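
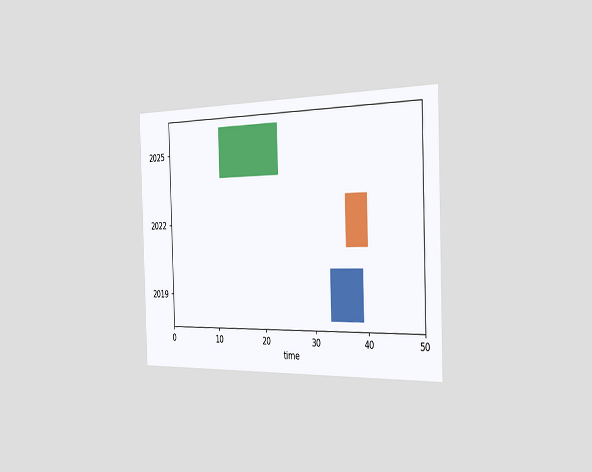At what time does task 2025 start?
The chart is viewed slightly from the right. The 2025 bar begins at t=11.

11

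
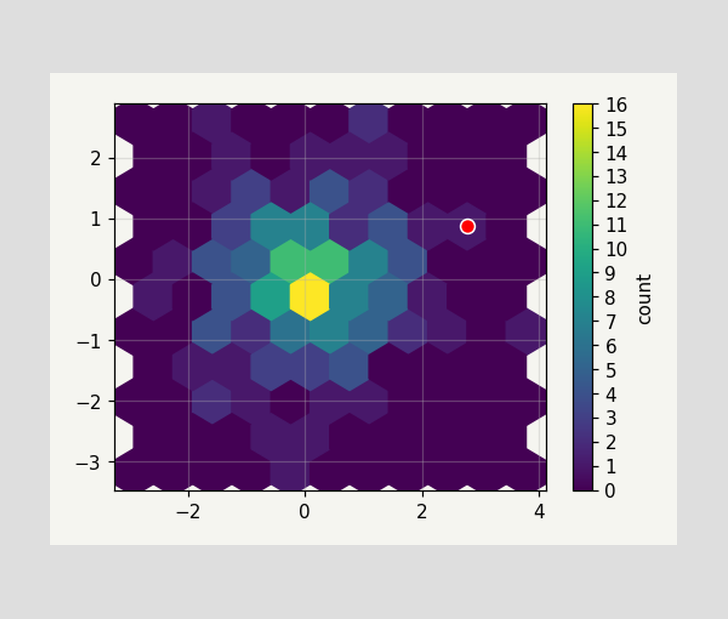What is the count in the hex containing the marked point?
The marked hex reads 1 on the colorbar.

1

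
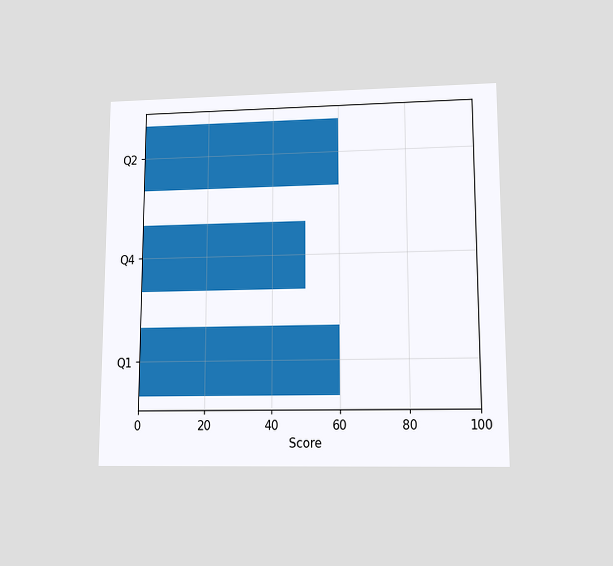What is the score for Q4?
50

The chart is viewed at a slight angle. Reading along the chart's x-axis, the Q4 bar reaches 50.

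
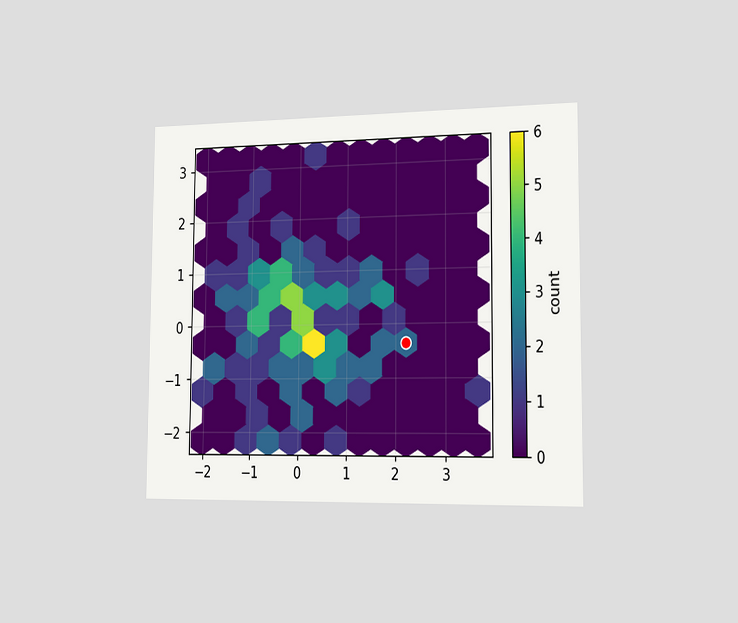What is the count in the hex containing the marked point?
2

The chart is viewed slightly from the right. The marked hex reads 2 on the colorbar.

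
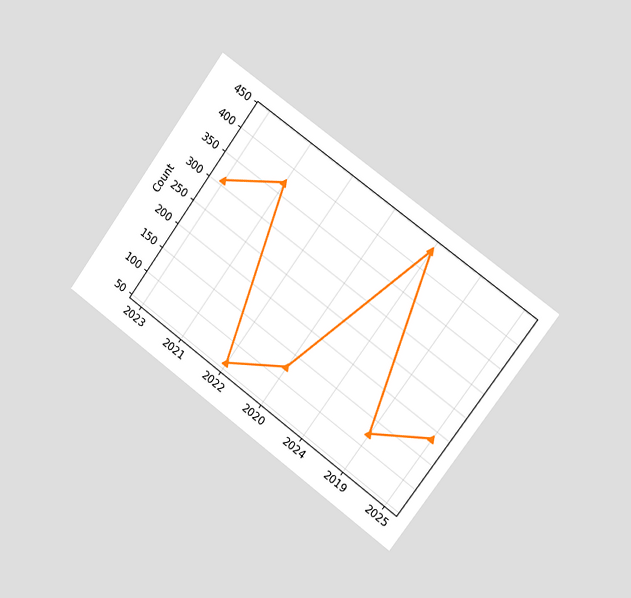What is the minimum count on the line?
The chart is tilted about 36° clockwise and viewed slightly from the right. The lowest point is at 2022, and reading across to the y-axis gives 62.

62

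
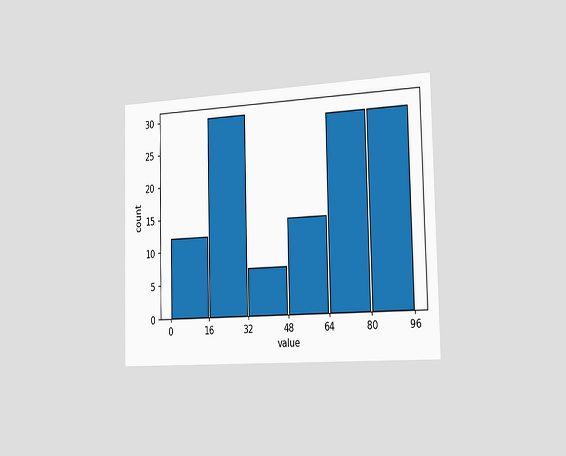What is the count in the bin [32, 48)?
The chart is viewed slightly from the right. The [32, 48) bin has height 7.

7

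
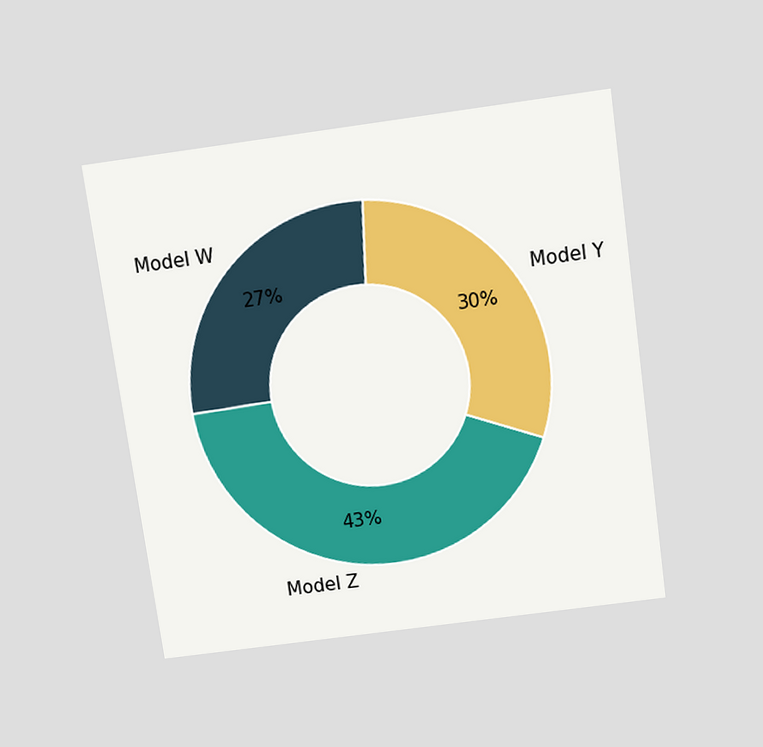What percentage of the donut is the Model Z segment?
The chart is tilted about 8° counter-clockwise and viewed slightly from above. The Model Z segment takes up 43% of the ring.

43%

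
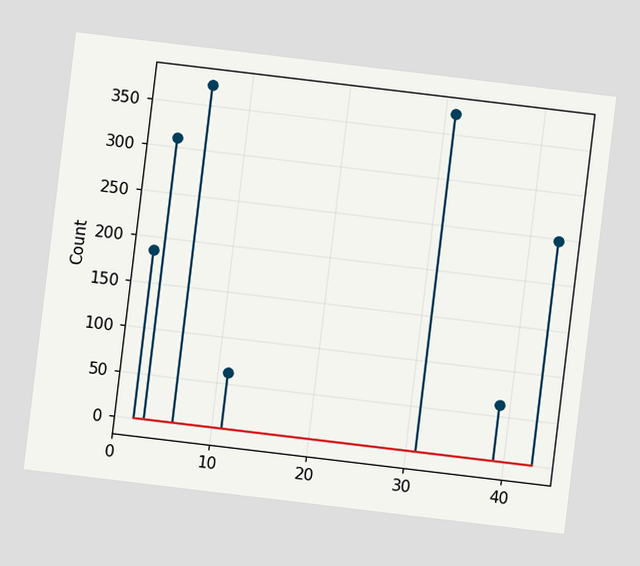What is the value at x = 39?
62

The chart is tilted about 7° clockwise. The stem at x=39 reaches 62.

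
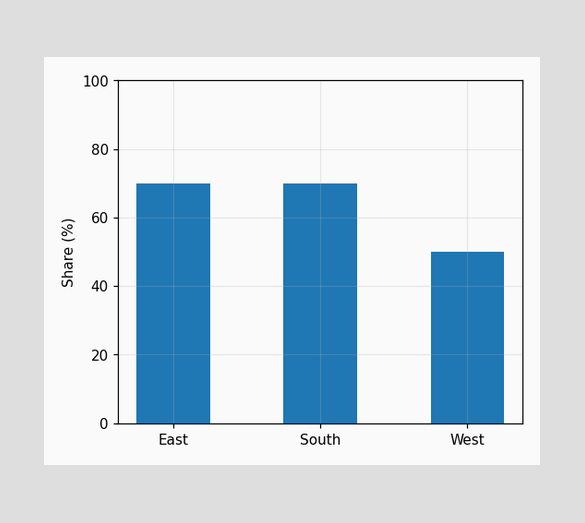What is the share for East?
70%

Reading along the chart's y-axis, the East bar reaches 70%.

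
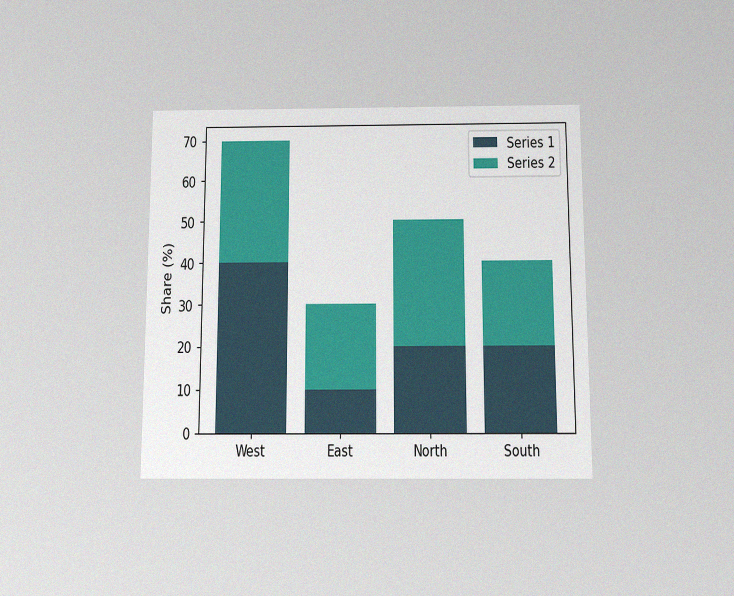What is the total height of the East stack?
30%

The chart is viewed slightly from below, with some photo noise. The East stack's top reaches 30% on the y-axis.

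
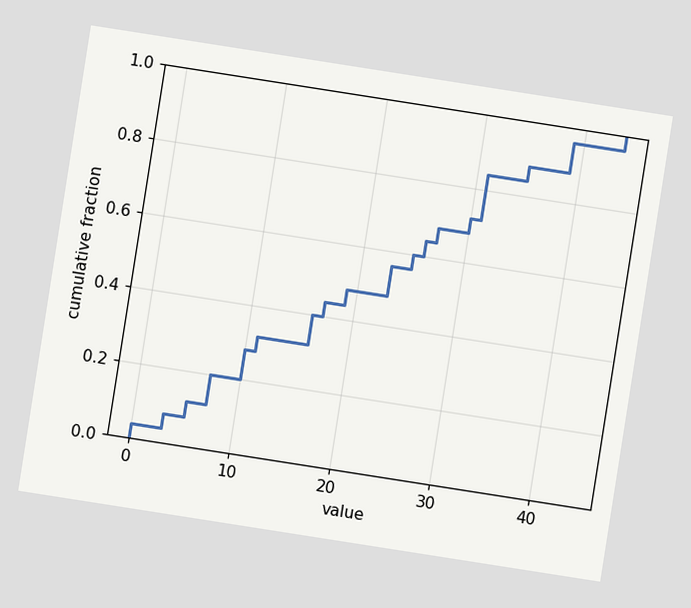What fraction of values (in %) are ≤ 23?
56%

The chart is tilted about 9° clockwise. At x=23 the ECDF step is at 56%.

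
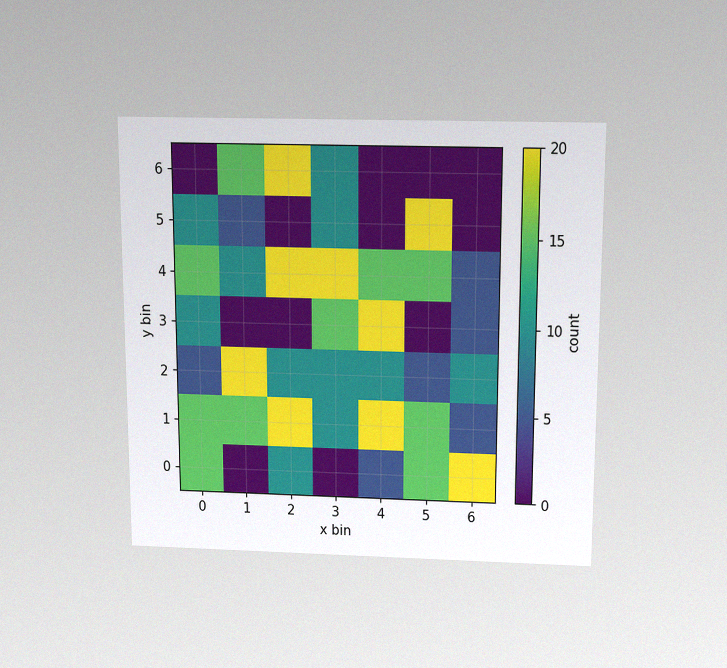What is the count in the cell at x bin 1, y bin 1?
The chart is viewed slightly from above, with some photo noise. Matching the cell (1, 1) against the colorbar gives 15.

15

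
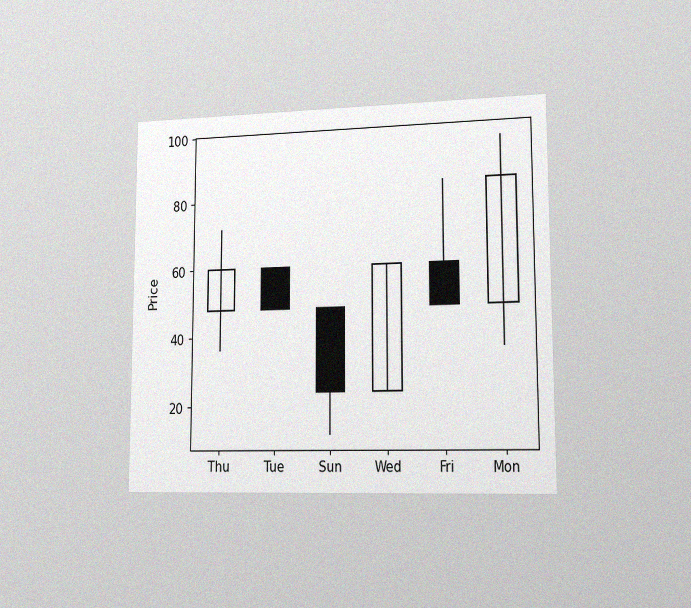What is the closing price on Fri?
The chart is viewed slightly from the right, with some photo noise. The Fri candle closes at 48.

48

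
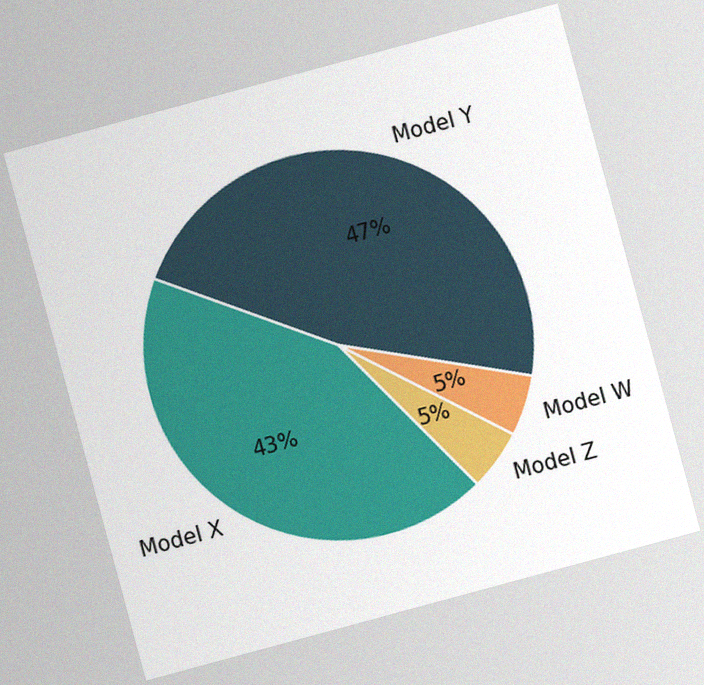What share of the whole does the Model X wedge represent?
43%

The chart is tilted about 15° counter-clockwise, with some photo noise. The Model X slice takes up 43% of the pie.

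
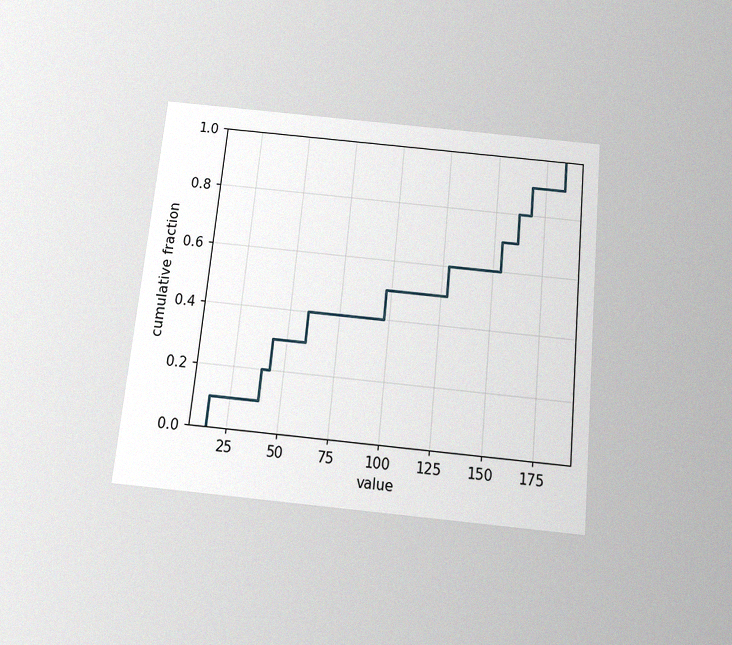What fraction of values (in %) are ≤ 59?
The chart is tilted about 6° clockwise and viewed slightly from below, with some photo noise. At x=59 the ECDF step is at 40%.

40%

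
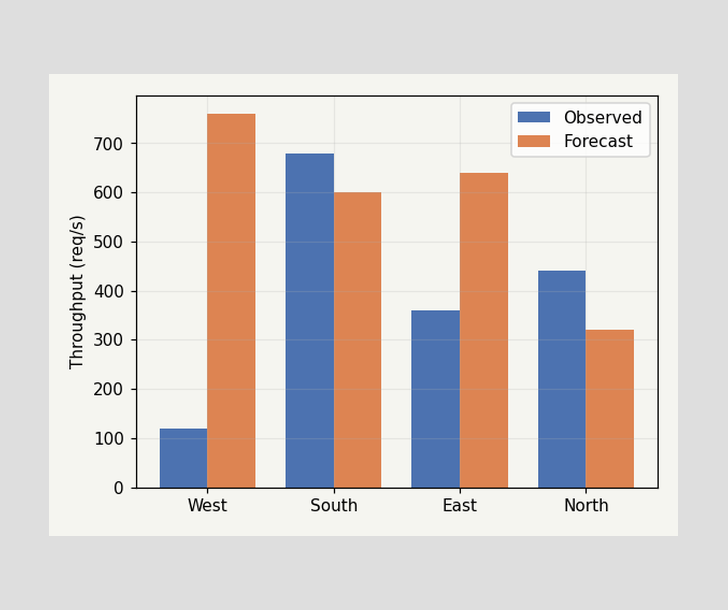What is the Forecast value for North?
The Forecast bar at North reaches 320req/s on the y-axis.

320req/s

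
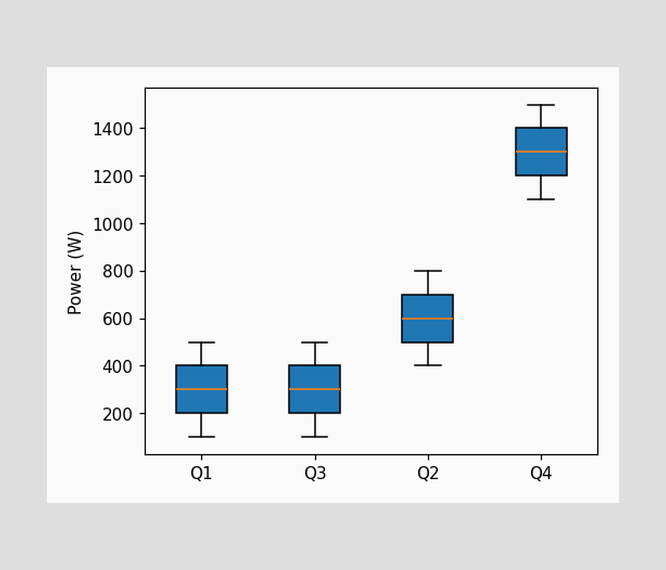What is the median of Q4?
1300W

The median line in the Q4 box sits at 1300W.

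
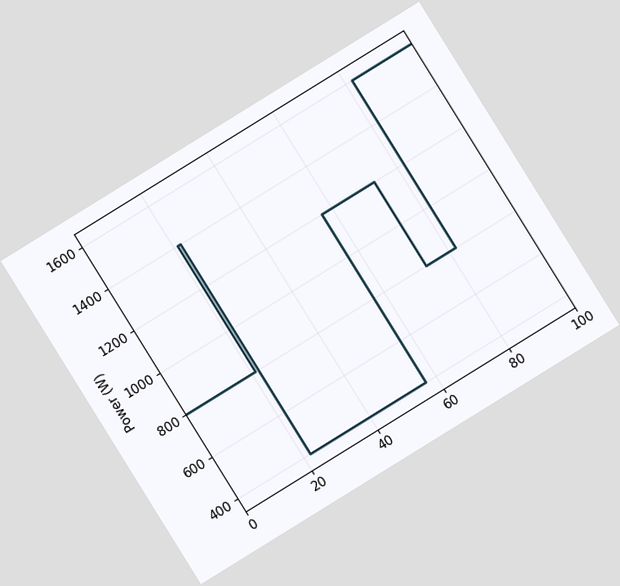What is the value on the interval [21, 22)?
1400W

The chart is tilted about 32° counter-clockwise. On [21, 22) the step sits at 1400W.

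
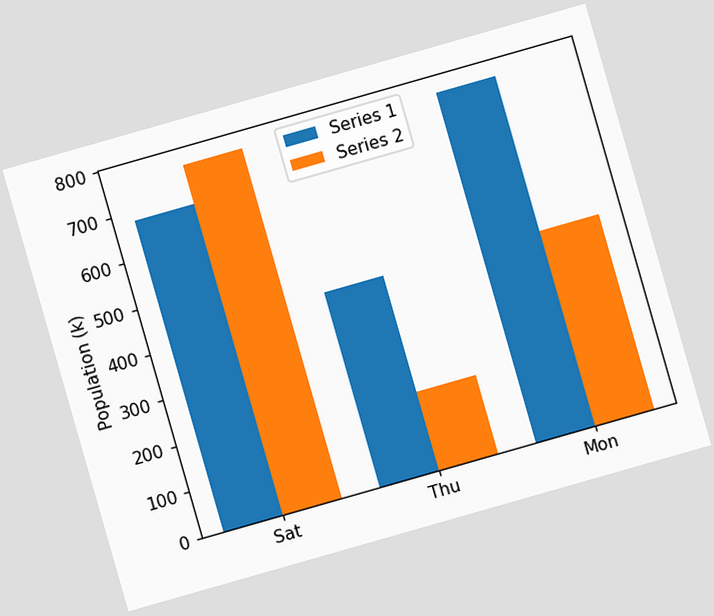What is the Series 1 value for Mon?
765k

The chart is tilted about 16° counter-clockwise. The Series 1 bar at Mon reaches 765k on the y-axis.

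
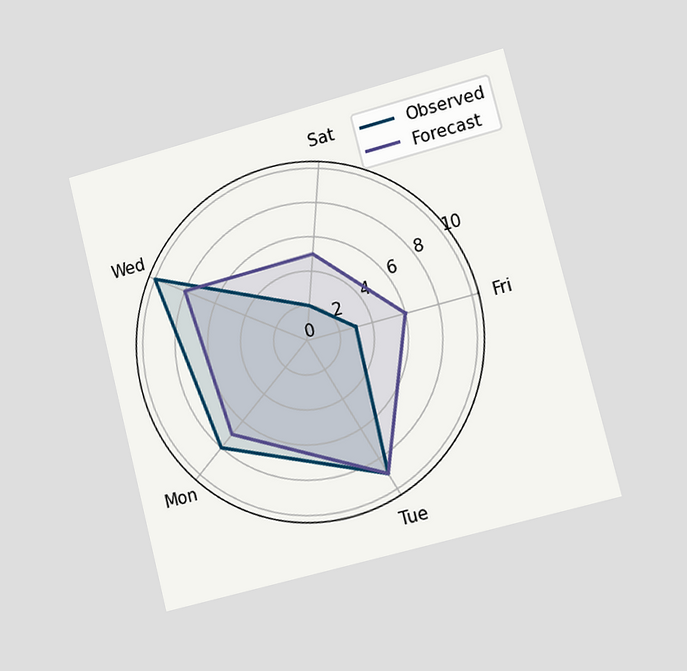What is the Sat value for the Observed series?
2

The chart is tilted about 14° counter-clockwise and viewed slightly from the right. On the Sat axis, Observed reaches 2.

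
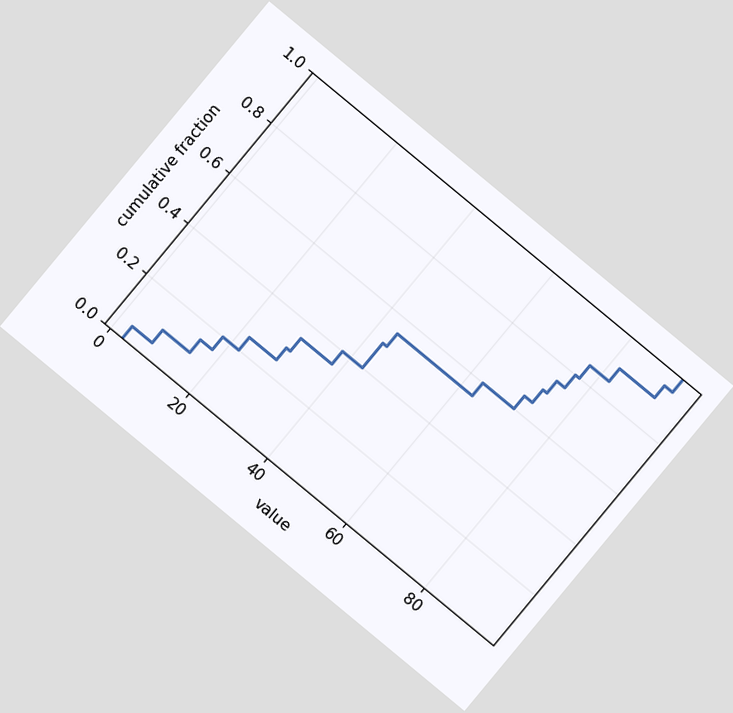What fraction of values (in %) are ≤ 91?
The chart is tilted about 40° clockwise. At x=91 the ECDF step is at 95%.

95%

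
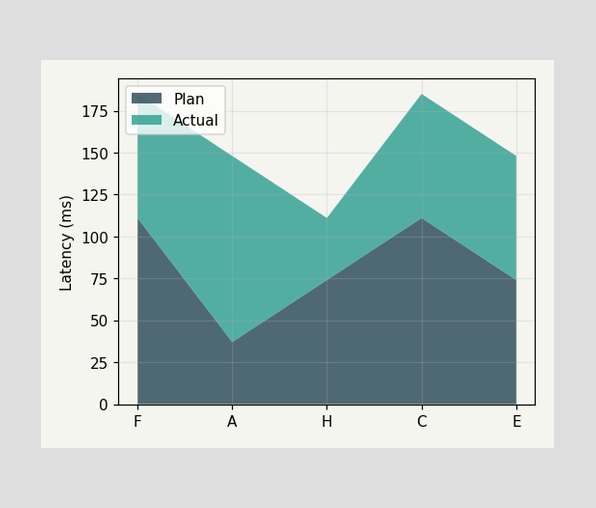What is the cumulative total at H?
The stacked total at H reaches 111ms.

111ms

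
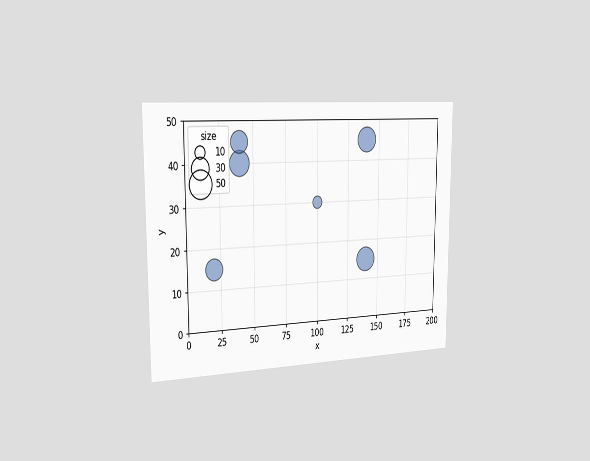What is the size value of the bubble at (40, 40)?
40

The chart is viewed slightly from the left. Matching the bubble at (40, 40) against the size legend gives 40.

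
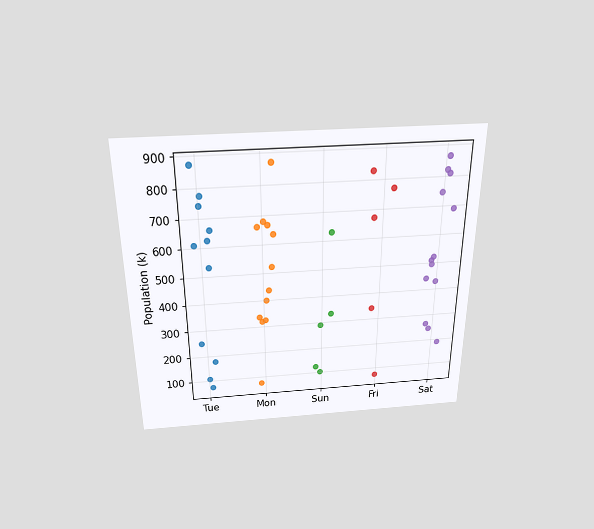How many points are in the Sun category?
The chart is viewed slightly from above. Counting the markers in the Sun column gives 5.

5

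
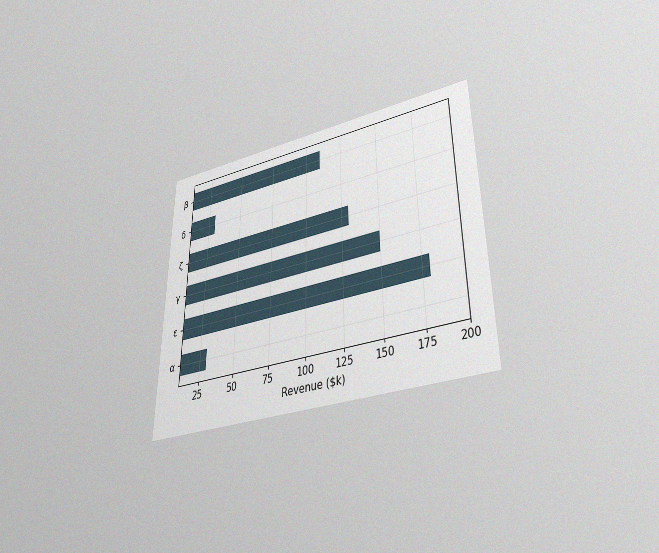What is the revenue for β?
$110k

The chart is viewed slightly from below, with some photo noise. Reading along the chart's x-axis, the β bar reaches $110k.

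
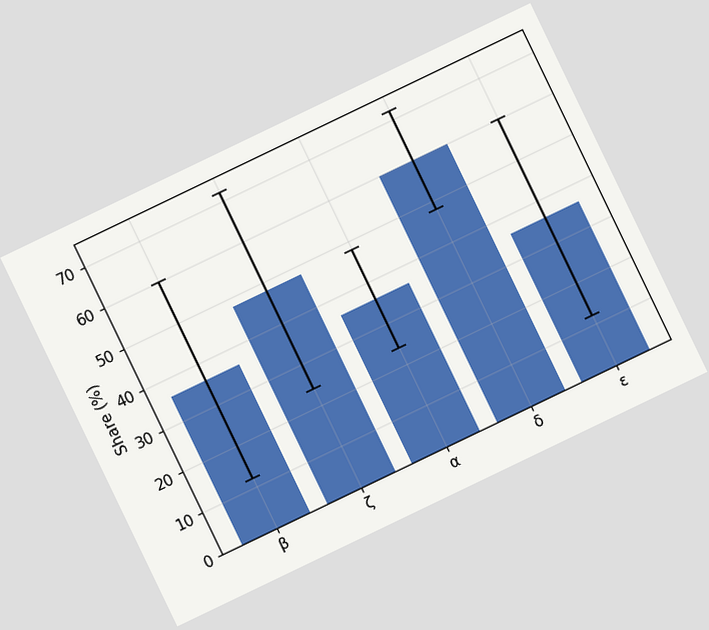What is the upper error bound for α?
The chart is tilted about 26° counter-clockwise. The α bar's upper whisker reaches 48%.

48%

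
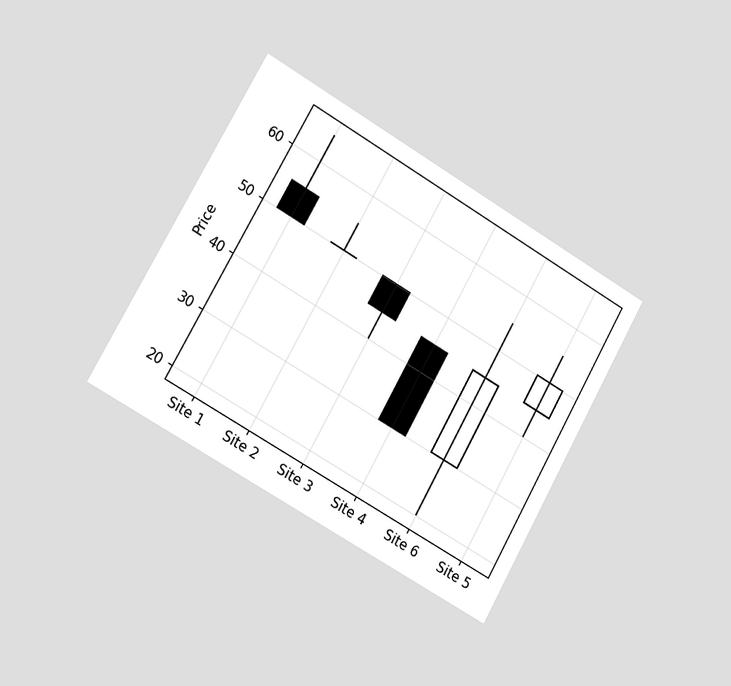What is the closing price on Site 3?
45

The chart is tilted about 30° clockwise and viewed slightly from the left. The Site 3 candle closes at 45.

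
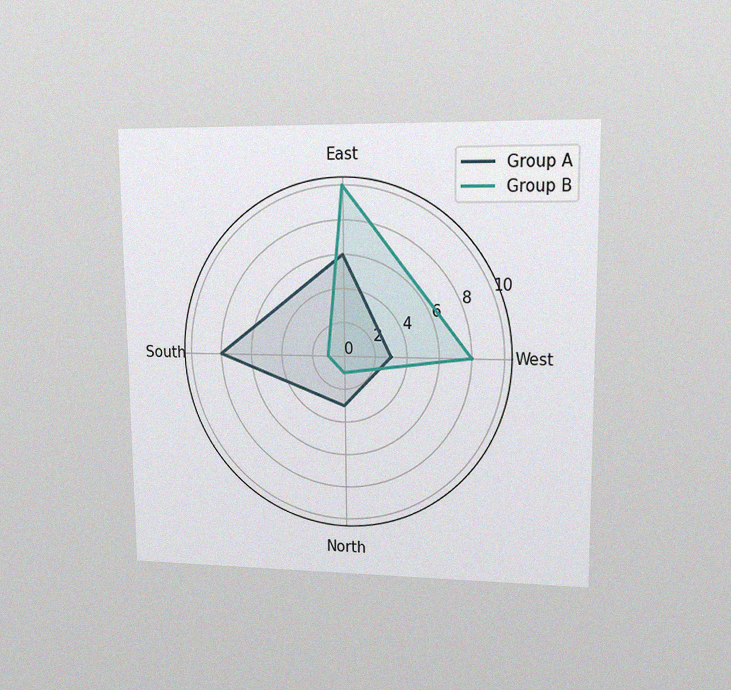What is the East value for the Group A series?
The chart is viewed at a slight angle, with some photo noise. On the East axis, Group A reaches 6.

6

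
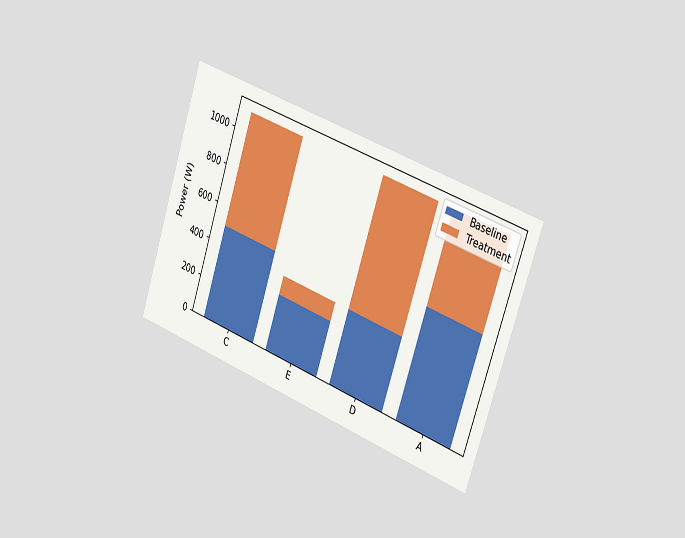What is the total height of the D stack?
1100W

The chart is tilted about 19° clockwise and viewed slightly from the right. The D stack's top reaches 1100W on the y-axis.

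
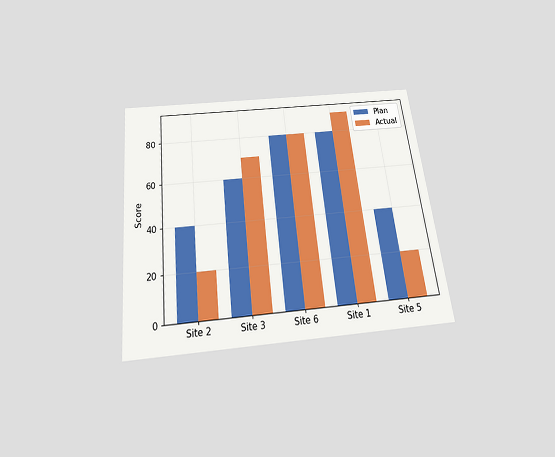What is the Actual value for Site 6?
The chart is tilted about 6° counter-clockwise and viewed slightly from below. The Actual bar at Site 6 reaches 80 on the y-axis.

80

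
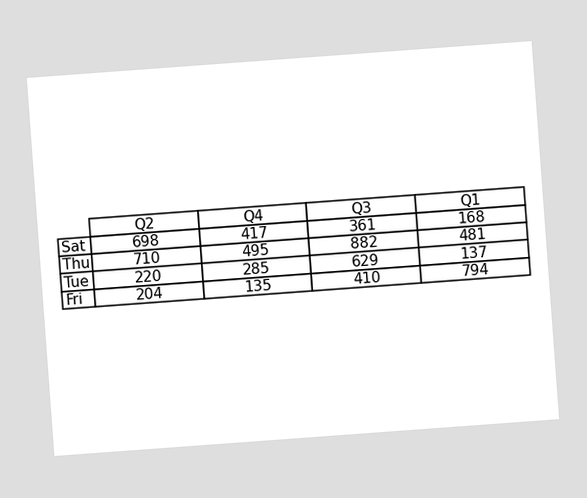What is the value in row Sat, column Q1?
The chart is tilted about 4° counter-clockwise. The (Sat, Q1) cell reads 168.

168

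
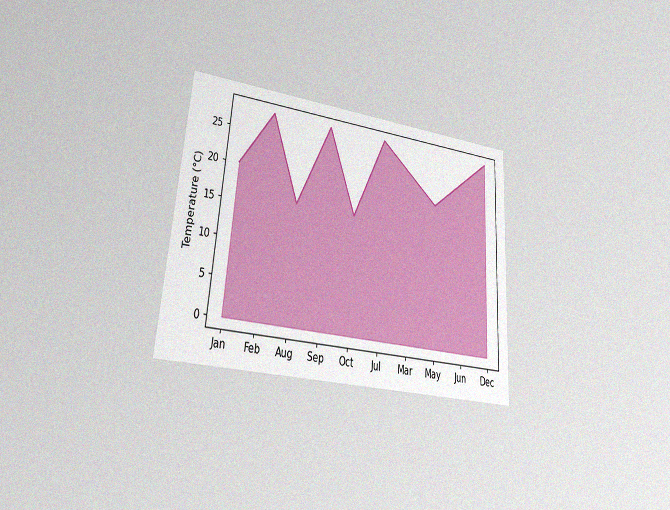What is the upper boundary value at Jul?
28°C

The chart is tilted about 4° clockwise and viewed at a slight angle, with some photo noise. At Jul the upper boundary is at 28°C.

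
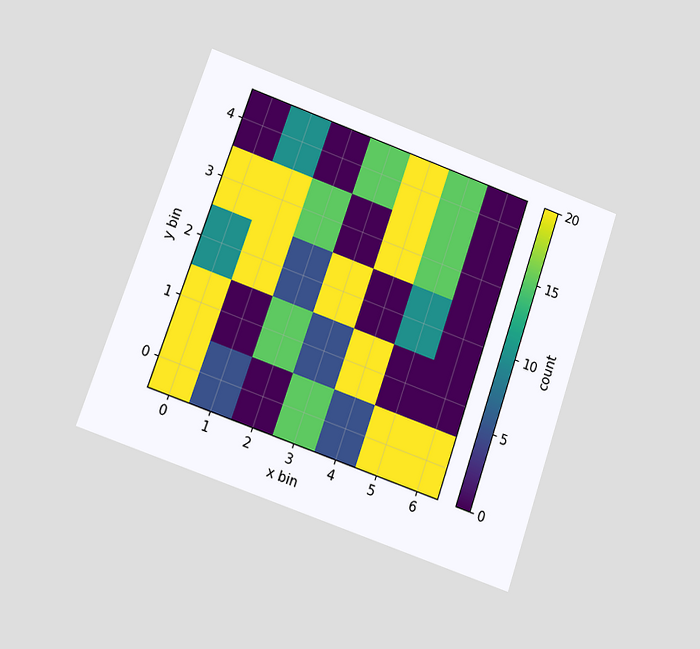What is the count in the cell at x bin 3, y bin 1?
5

The chart is tilted about 19° clockwise and viewed at a slight angle. Matching the cell (3, 1) against the colorbar gives 5.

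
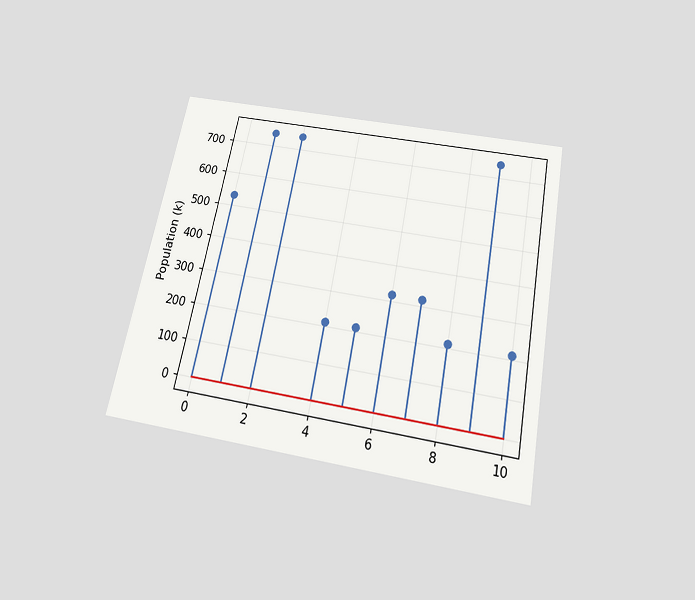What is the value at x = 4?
The chart is tilted about 11° clockwise and viewed slightly from below. The stem at x=4 reaches 212k.

212k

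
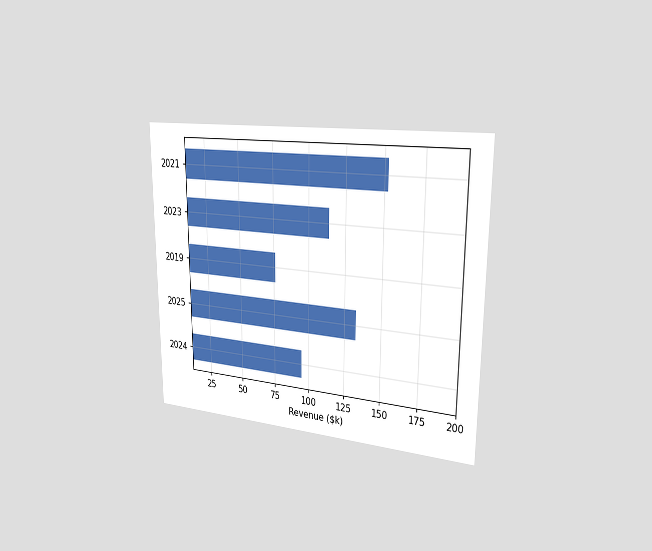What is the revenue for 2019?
The chart is viewed slightly from the right. Reading along the chart's x-axis, the 2019 bar reaches $76k.

$76k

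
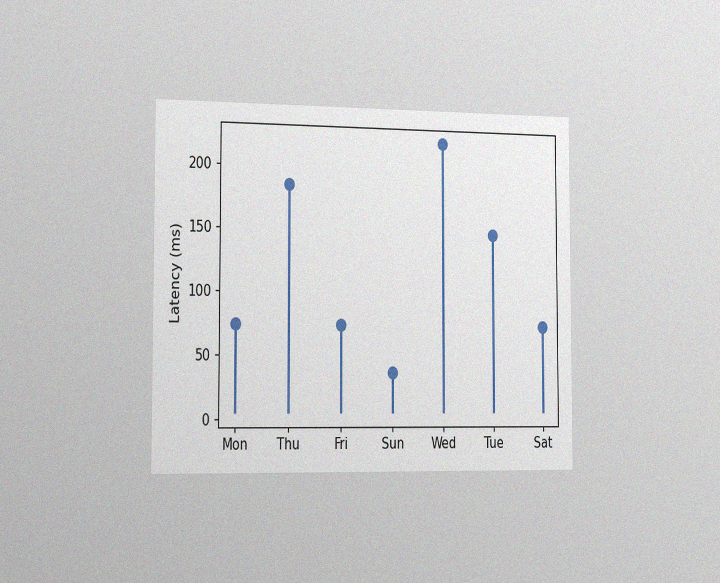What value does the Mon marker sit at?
The chart is viewed slightly from the left, with some photo noise. The Mon marker sits at 74ms.

74ms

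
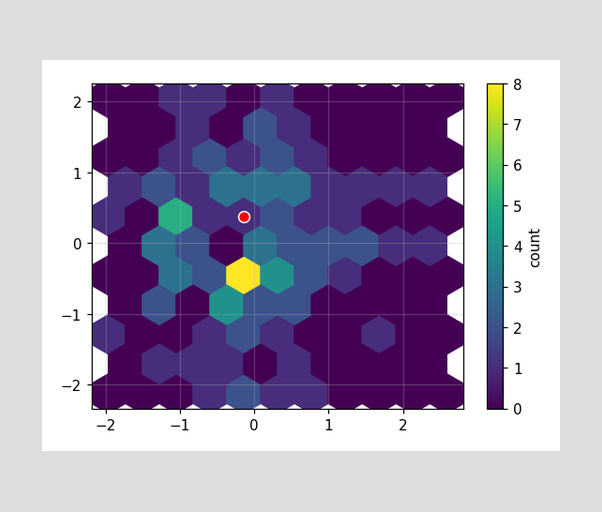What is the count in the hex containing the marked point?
1

The marked hex reads 1 on the colorbar.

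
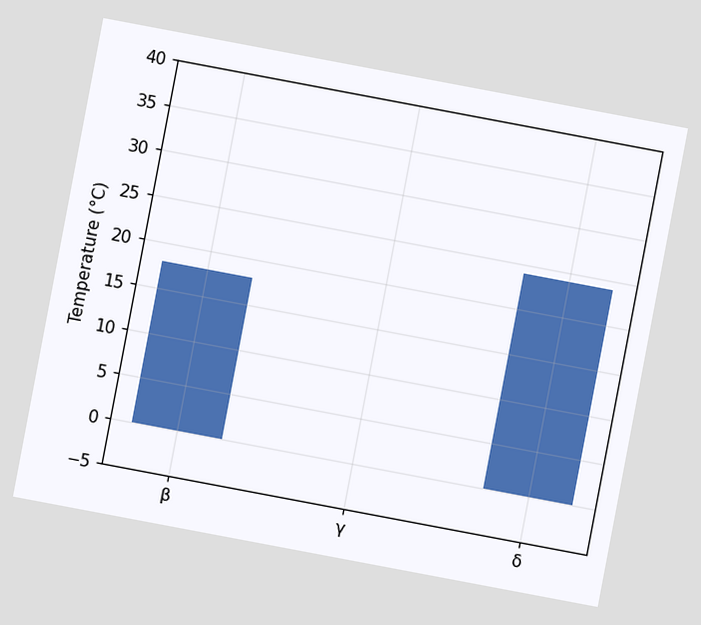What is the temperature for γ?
0°C

The chart is tilted about 11° clockwise. Reading along the chart's y-axis, the γ bar reaches 0°C.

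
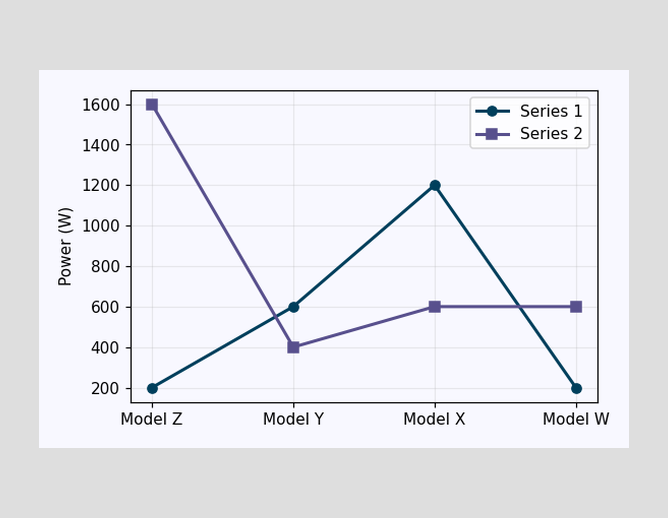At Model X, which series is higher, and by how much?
At Model X, Series 1 sits above the other line by 600W.

Series 1, by 600W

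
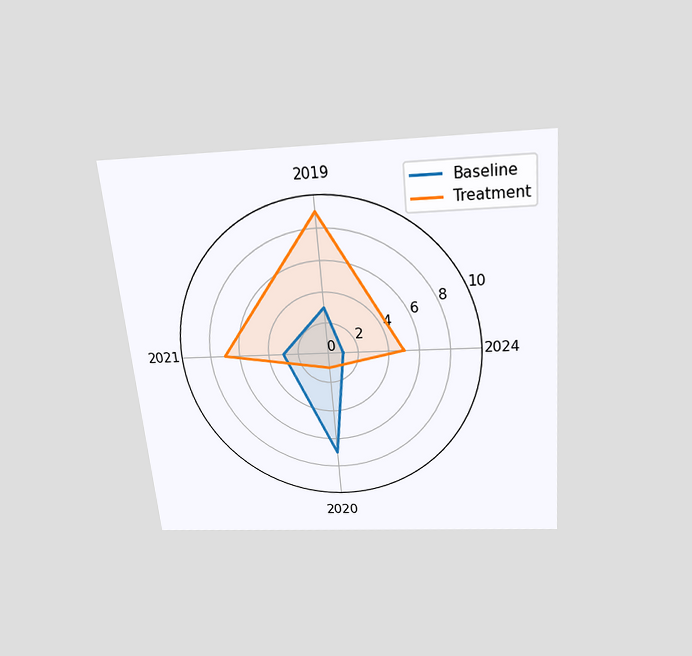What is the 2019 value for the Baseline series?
The chart is tilted about 5° counter-clockwise and viewed slightly from above. On the 2019 axis, Baseline reaches 3.

3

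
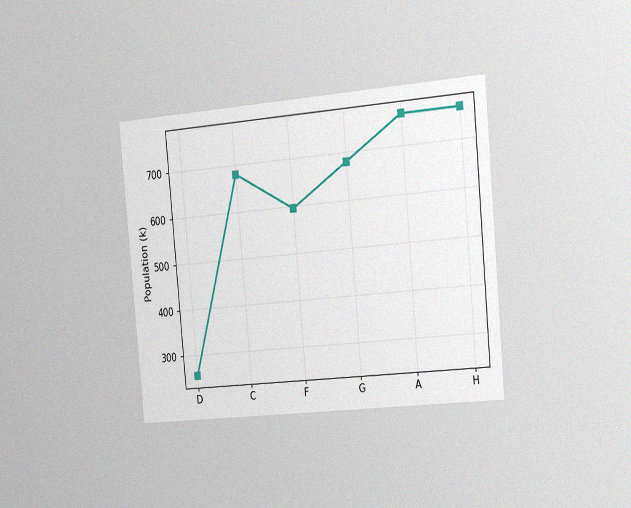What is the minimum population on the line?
255k

The chart is tilted about 5° counter-clockwise and viewed slightly from the right, with some photo noise. The lowest point is at D, and reading across to the y-axis gives 255k.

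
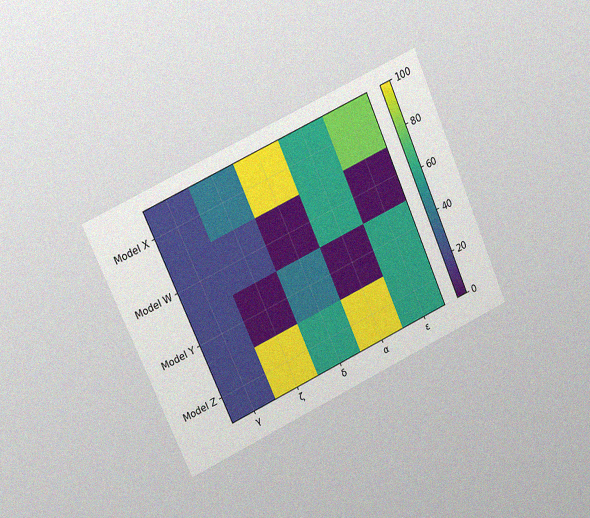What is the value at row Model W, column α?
The chart is tilted about 24° counter-clockwise and viewed at a slight angle, with some photo noise. Matching cell (Model W, α) against the colorbar gives 60.

60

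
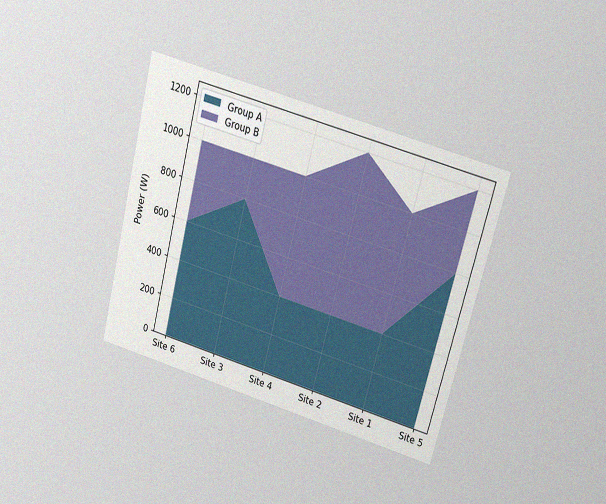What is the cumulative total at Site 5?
1200W

The chart is tilted about 15° clockwise and viewed at a slight angle, with some photo noise. The stacked total at Site 5 reaches 1200W.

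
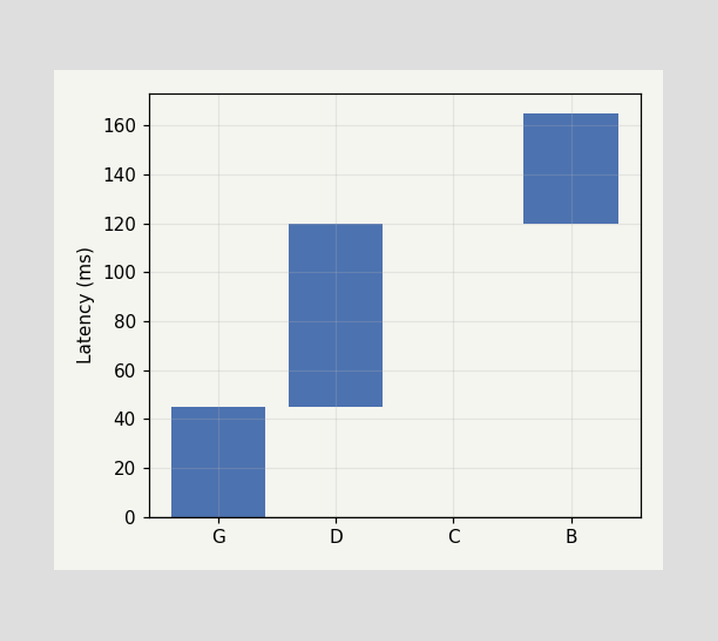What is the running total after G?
After G the running total reaches 45ms.

45ms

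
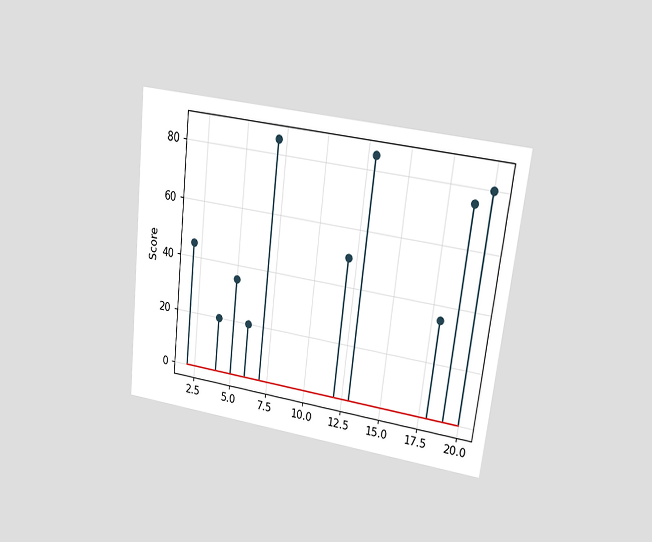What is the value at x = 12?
The chart is tilted about 7° clockwise and viewed at a slight angle. The stem at x=12 reaches 50.

50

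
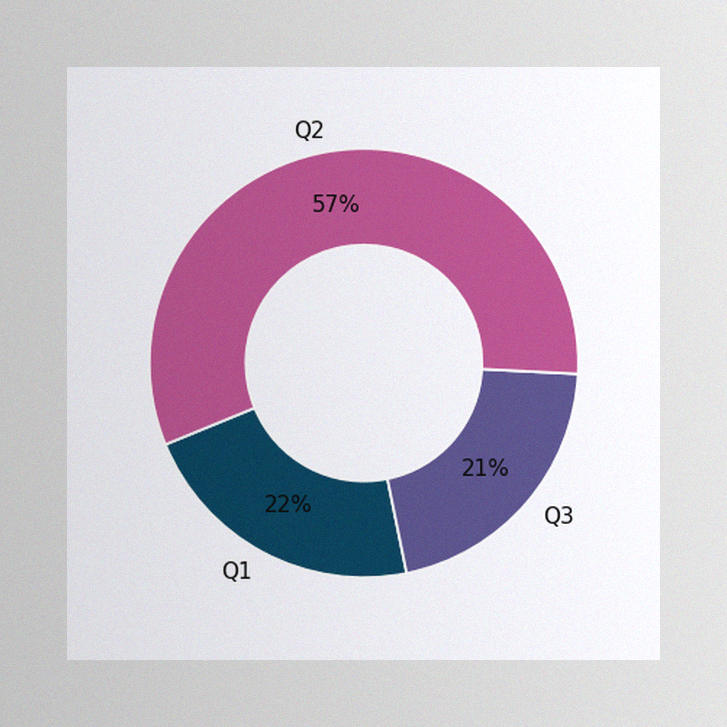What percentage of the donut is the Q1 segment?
The image has some photo noise and uneven lighting. The Q1 segment takes up 22% of the ring.

22%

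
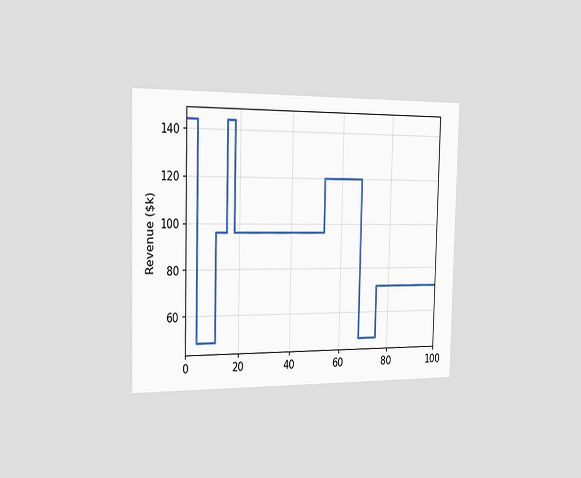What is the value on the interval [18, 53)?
The chart is viewed slightly from the left. On [18, 53) the step sits at $96k.

$96k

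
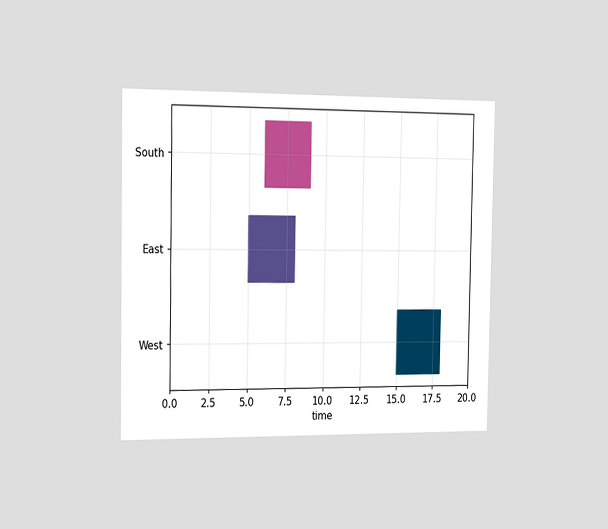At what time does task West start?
The chart is viewed slightly from the left. The West bar begins at t=15.

15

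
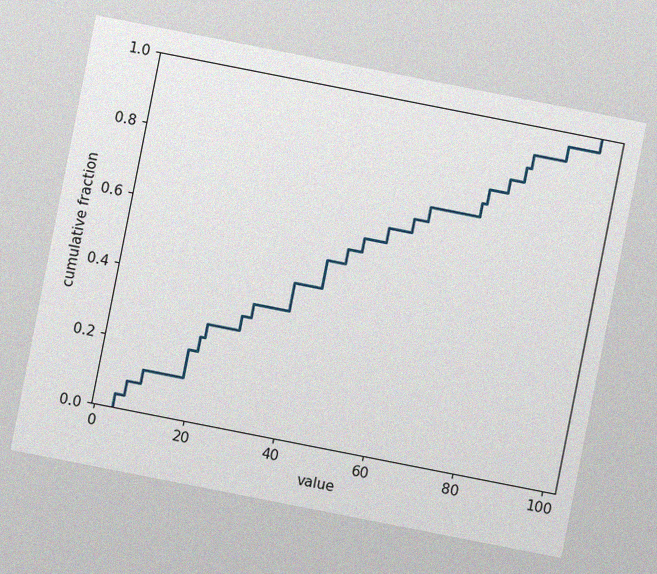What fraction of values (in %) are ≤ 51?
The chart is tilted about 11° clockwise, with some photo noise. At x=51 the ECDF step is at 60%.

60%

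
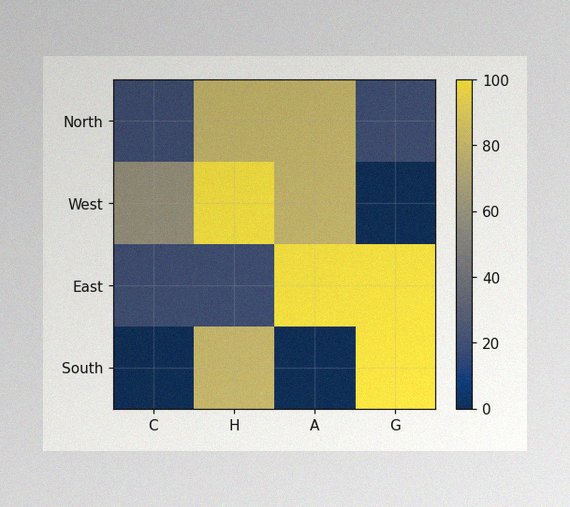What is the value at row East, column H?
The image has some photo noise and uneven lighting. Matching cell (East, H) against the colorbar gives 20.

20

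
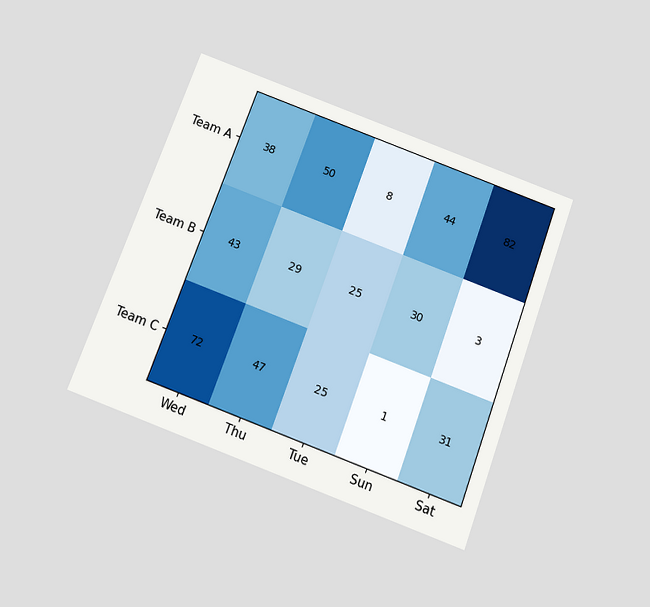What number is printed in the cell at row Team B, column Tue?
The chart is tilted about 20° clockwise and viewed slightly from below. The (Team B, Tue) cell reads 25.

25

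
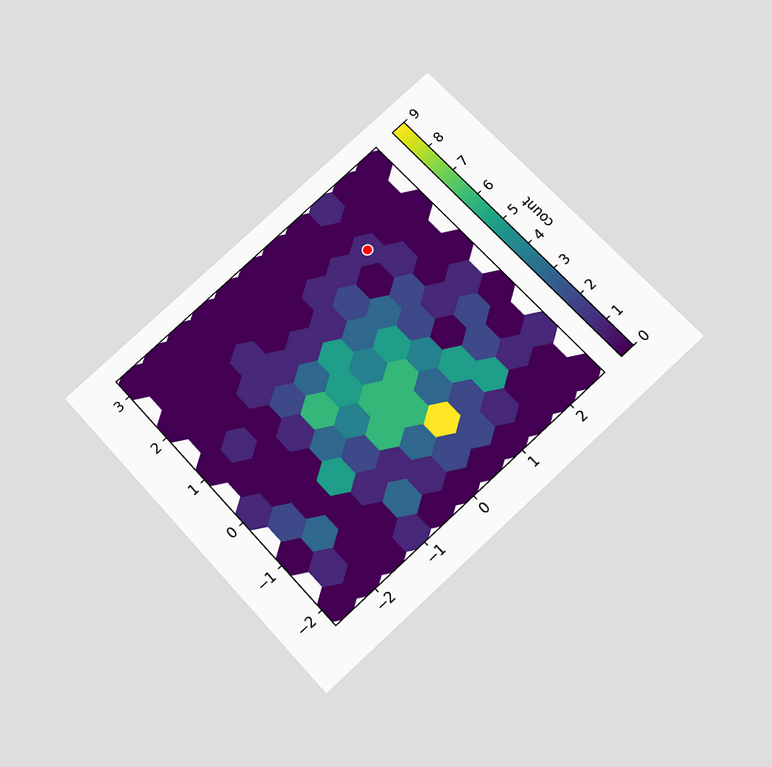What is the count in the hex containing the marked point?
The chart is tilted about 43° counter-clockwise and viewed slightly from below. The marked hex reads 1 on the colorbar.

1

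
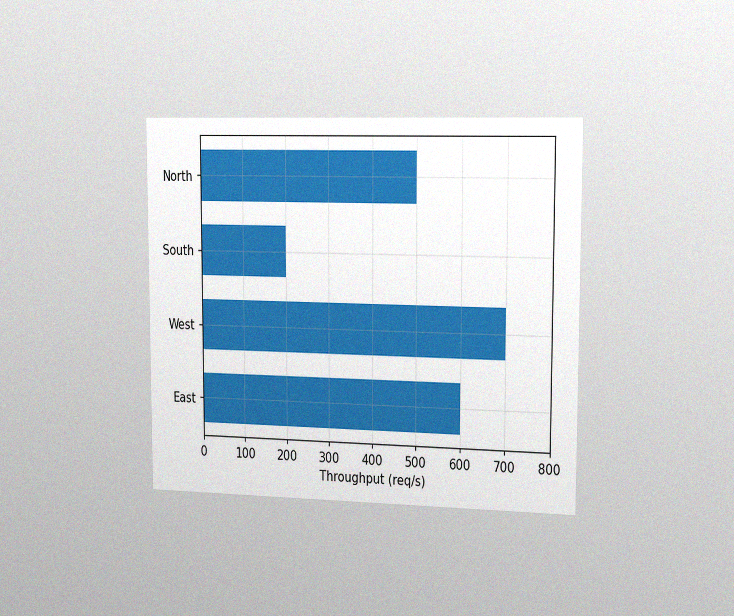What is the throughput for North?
The chart is viewed slightly from the right, with some photo noise. Reading along the chart's x-axis, the North bar reaches 500req/s.

500req/s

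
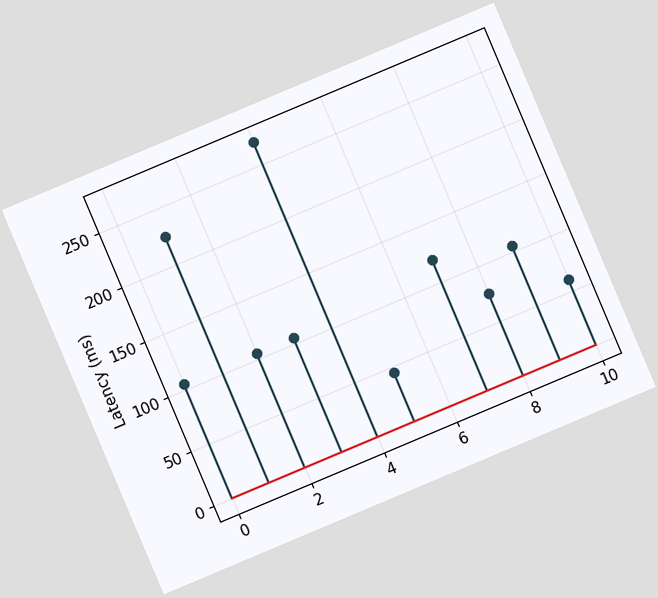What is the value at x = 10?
60ms

The chart is tilted about 23° counter-clockwise. The stem at x=10 reaches 60ms.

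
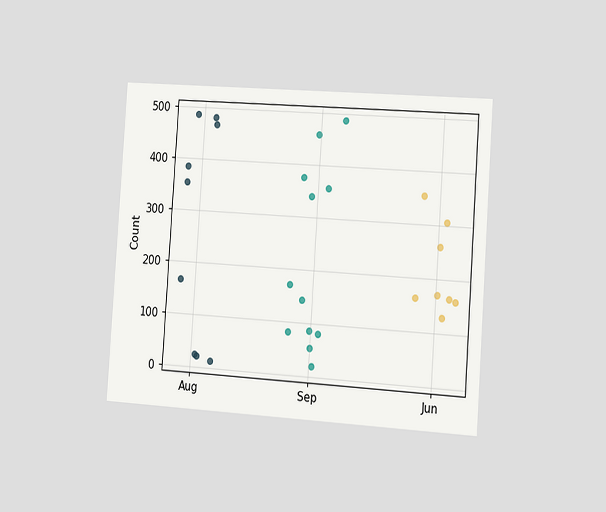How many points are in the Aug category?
The chart is tilted about 4° clockwise and viewed slightly from the right. Counting the markers in the Aug column gives 9.

9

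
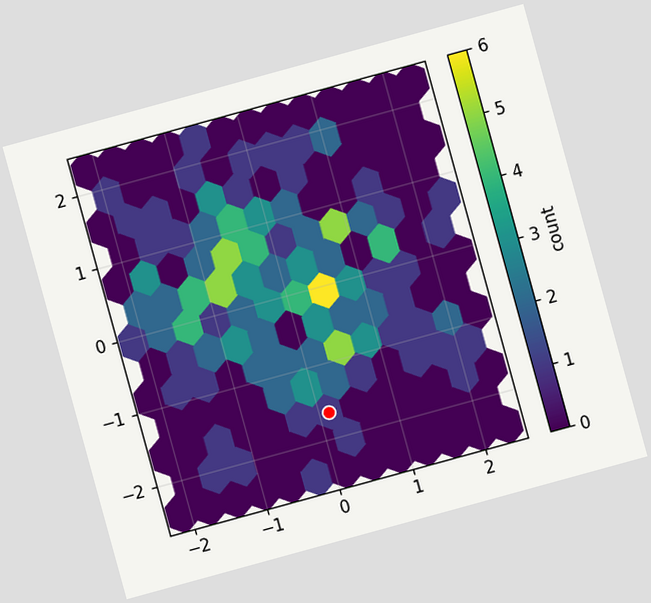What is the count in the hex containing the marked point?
The chart is tilted about 15° counter-clockwise. The marked hex reads 1 on the colorbar.

1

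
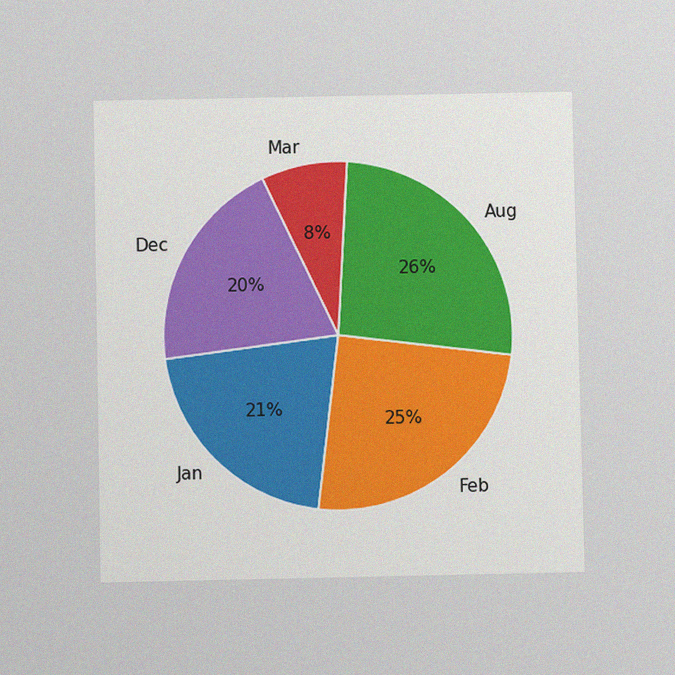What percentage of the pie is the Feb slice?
The chart is viewed at a slight angle, with some photo noise. The Feb slice takes up 25% of the pie.

25%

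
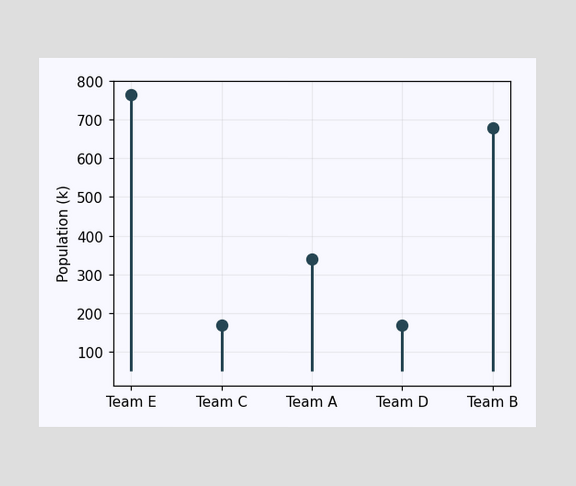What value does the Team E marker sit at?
765k

The Team E marker sits at 765k.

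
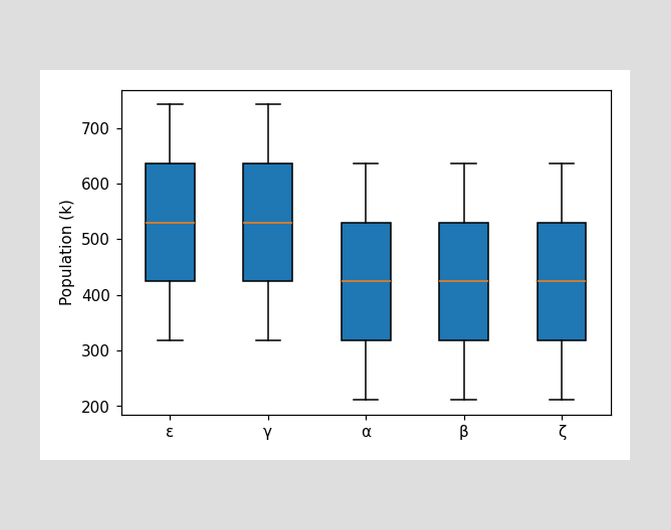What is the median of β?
The median line in the β box sits at 424k.

424k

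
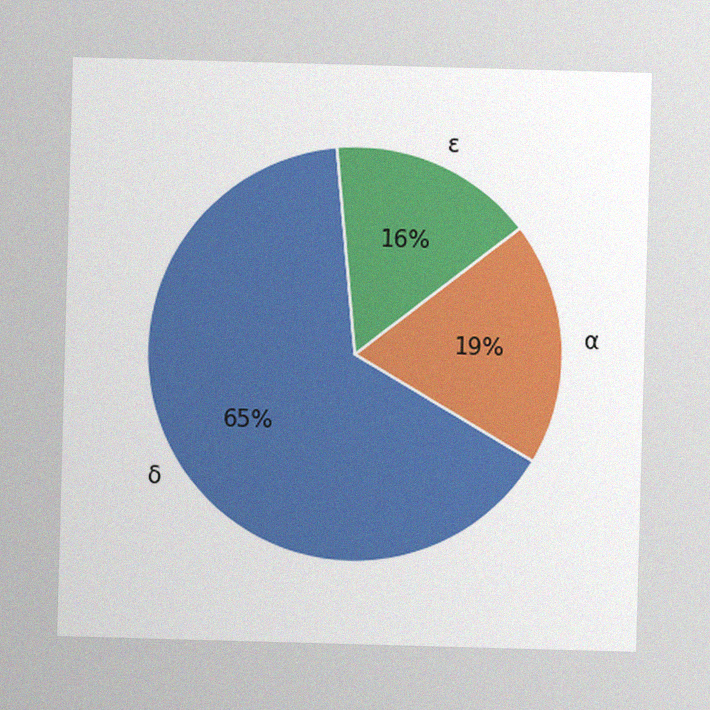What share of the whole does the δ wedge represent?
65%

The image has some photo noise and uneven lighting. The δ slice takes up 65% of the pie.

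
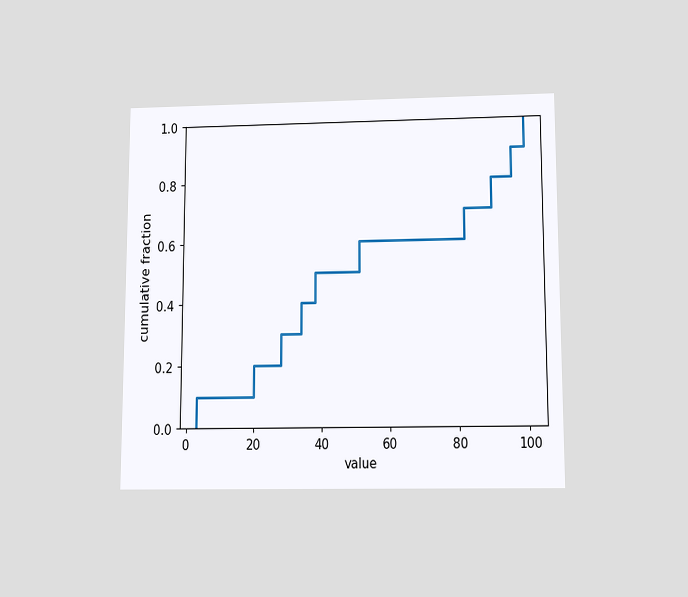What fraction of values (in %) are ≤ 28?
30%

The chart is viewed slightly from below. At x=28 the ECDF step is at 30%.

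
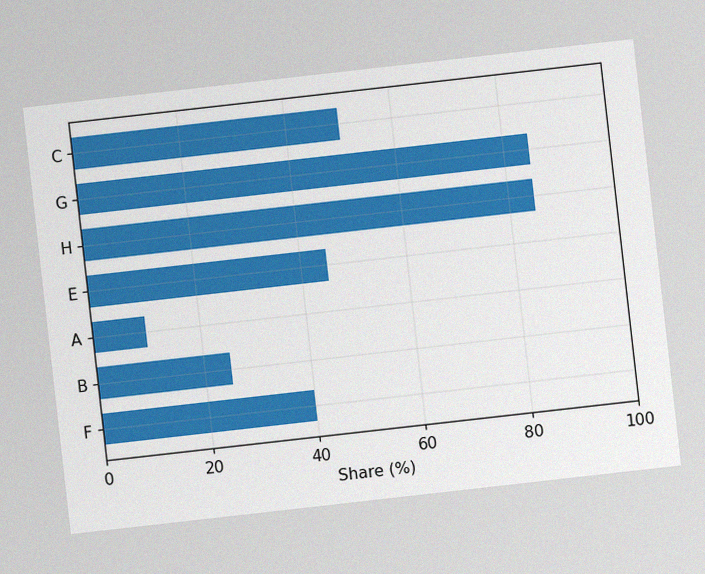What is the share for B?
The chart is tilted about 6° counter-clockwise, with some photo noise. Reading along the chart's x-axis, the B bar reaches 25%.

25%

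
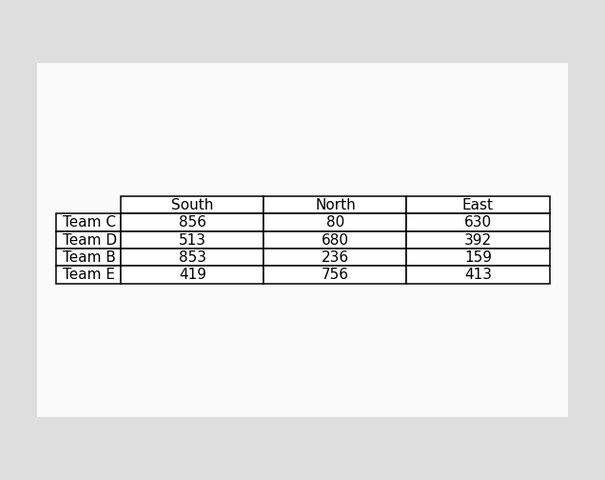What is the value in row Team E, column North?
756

The (Team E, North) cell reads 756.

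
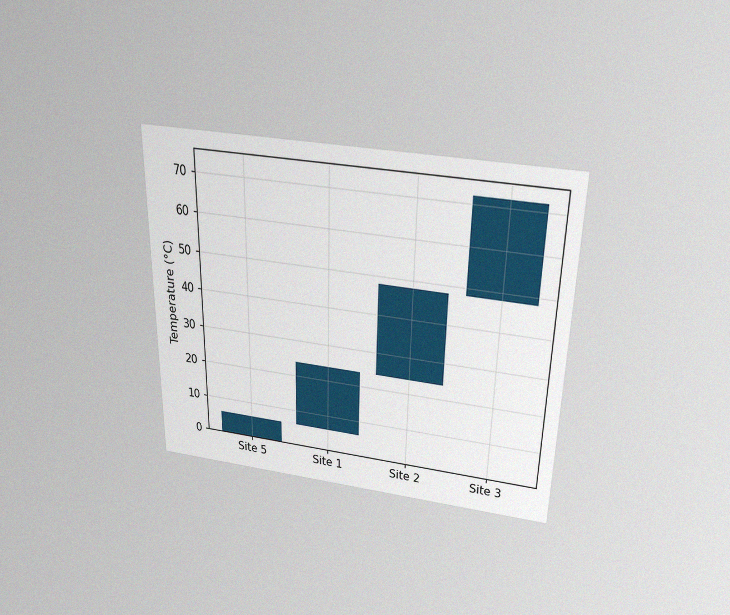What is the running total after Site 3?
72°C

The chart is viewed slightly from above, with some photo noise. After Site 3 the running total reaches 72°C.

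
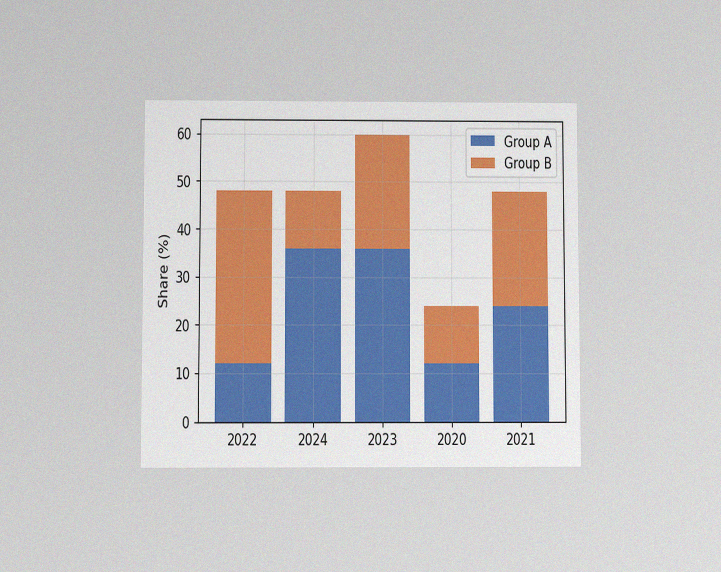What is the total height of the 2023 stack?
60%

The chart is viewed at a slight angle, with some photo noise. The 2023 stack's top reaches 60% on the y-axis.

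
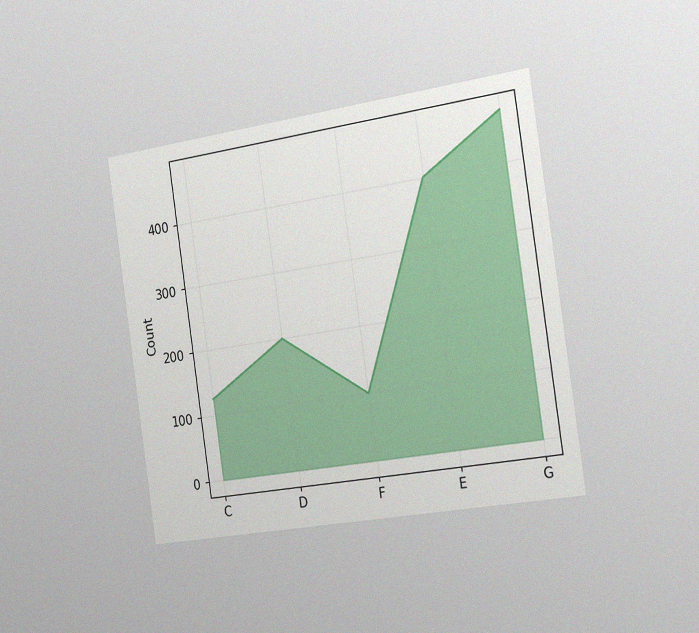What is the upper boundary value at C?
125

The chart is tilted about 8° counter-clockwise and viewed slightly from the right, with some photo noise. At C the upper boundary is at 125.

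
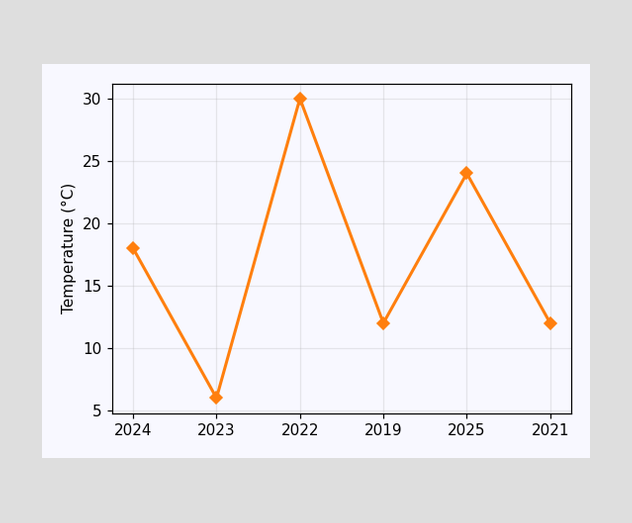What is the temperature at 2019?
At 2019, the line is at 12°C.

12°C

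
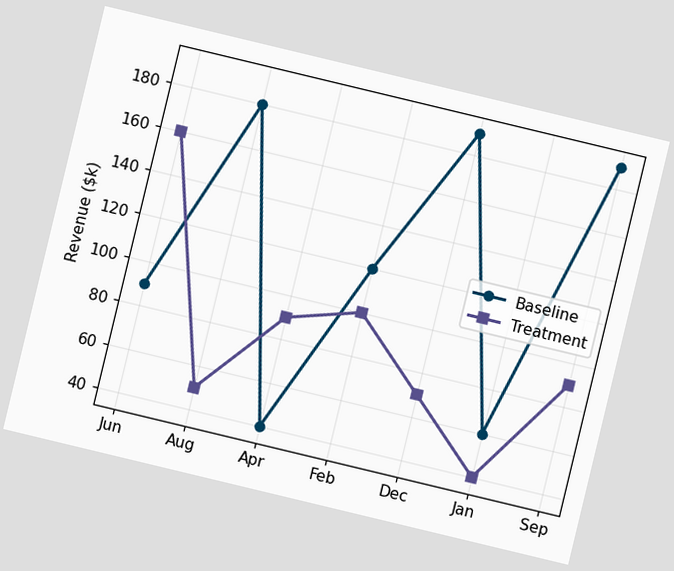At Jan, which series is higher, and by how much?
The chart is tilted about 14° clockwise. At Jan, Baseline sits above the other line by $20k.

Baseline, by $20k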